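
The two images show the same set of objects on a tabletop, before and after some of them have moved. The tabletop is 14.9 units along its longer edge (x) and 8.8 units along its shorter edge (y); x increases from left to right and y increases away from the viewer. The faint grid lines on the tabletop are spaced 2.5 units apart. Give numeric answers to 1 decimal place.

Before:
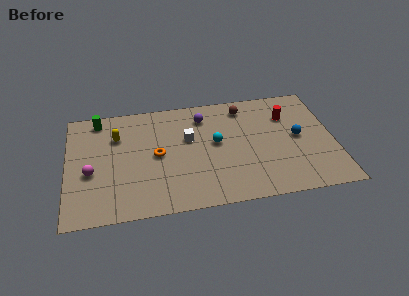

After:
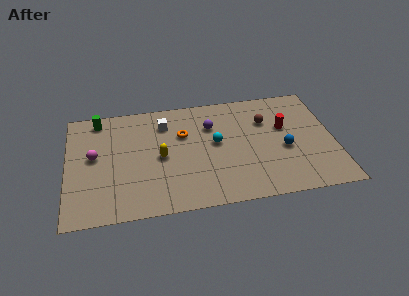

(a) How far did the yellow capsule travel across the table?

3.1

The yellow capsule was near (2.8, 6.2) before and (5.2, 4.2) after, so it travelled √(2.4² + 2.0²) ≈ 3.1 units.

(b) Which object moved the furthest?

the yellow capsule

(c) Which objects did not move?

the green cylinder and the cyan sphere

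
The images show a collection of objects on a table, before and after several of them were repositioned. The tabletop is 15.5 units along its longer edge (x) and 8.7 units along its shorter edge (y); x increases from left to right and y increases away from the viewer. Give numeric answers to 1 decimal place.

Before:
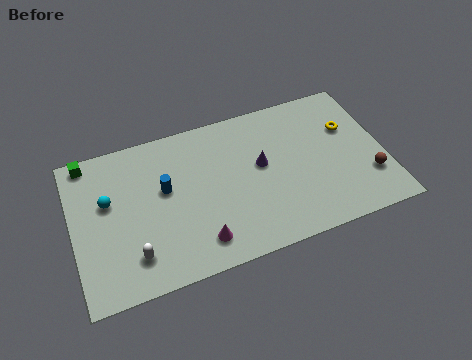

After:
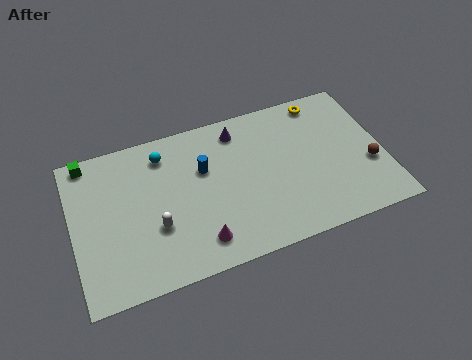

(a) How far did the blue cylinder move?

2.1

The blue cylinder was near (4.6, 5.1) before and (6.6, 5.6) after, so it travelled √(2.0² + 0.5²) ≈ 2.1 units.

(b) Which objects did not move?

the magenta cone and the green cube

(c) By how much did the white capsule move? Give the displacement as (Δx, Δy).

(1.2, 1.2)

From the two frames, the white capsule sits at roughly (2.8, 1.9) before and (4.0, 3.1) after.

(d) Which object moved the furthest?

the cyan sphere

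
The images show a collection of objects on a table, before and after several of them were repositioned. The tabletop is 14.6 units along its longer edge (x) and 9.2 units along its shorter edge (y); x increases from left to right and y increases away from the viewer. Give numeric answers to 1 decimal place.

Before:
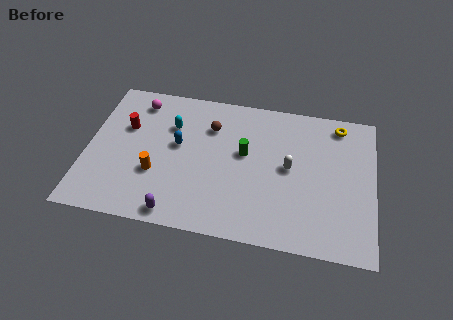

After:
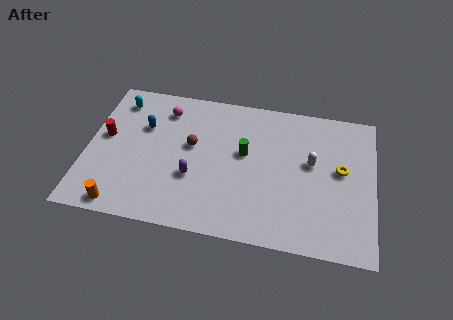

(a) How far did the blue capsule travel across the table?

2.0

The blue capsule moved from about (4.6, 5.2) to (2.8, 6.1), a distance of √(1.8² + 0.9²) ≈ 2.0.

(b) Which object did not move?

the green cylinder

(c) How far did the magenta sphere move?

1.4

The magenta sphere was near (2.4, 7.7) before and (3.8, 7.4) after, so it travelled √(1.4² + 0.3²) ≈ 1.4 units.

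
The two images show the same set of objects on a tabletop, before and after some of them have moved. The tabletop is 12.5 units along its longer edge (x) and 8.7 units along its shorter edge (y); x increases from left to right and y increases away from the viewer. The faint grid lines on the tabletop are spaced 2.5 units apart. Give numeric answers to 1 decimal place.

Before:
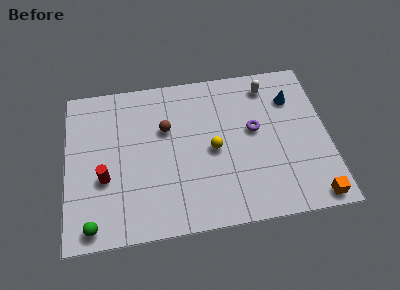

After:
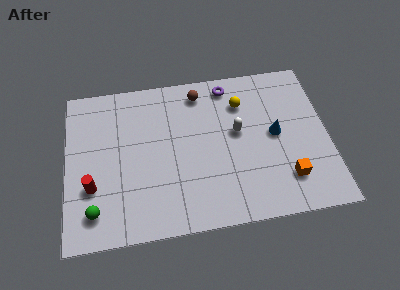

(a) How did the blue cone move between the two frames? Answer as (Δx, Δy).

(-0.9, -1.9)

From the two frames, the blue cone sits at roughly (10.9, 6.4) before and (10.0, 4.5) after.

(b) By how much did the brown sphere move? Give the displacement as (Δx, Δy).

(1.7, 1.8)

The brown sphere was at about (4.8, 5.6) and moved to about (6.5, 7.4).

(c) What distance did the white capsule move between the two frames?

2.9

From (9.8, 7.3) to (8.2, 4.9), the white capsule covered √(1.6² + 2.4²) ≈ 2.9 units.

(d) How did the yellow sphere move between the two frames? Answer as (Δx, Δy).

(1.5, 2.4)

From the two frames, the yellow sphere sits at roughly (7.0, 4.1) before and (8.5, 6.5) after.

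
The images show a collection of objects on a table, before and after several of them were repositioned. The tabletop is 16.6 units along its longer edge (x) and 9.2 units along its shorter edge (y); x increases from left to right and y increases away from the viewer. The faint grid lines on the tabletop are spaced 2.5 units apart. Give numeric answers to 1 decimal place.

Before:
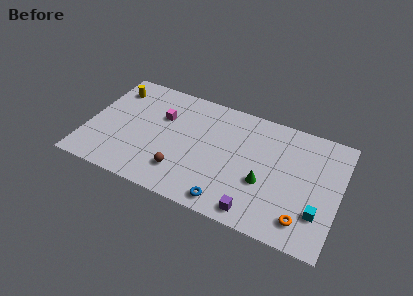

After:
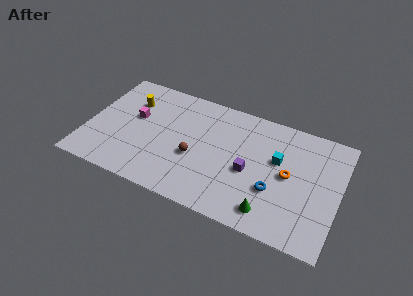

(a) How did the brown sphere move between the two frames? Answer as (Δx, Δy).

(0.7, 1.5)

The brown sphere started near (6.5, 2.2) and ended near (7.2, 3.7).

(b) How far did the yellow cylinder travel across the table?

1.5

From (1.3, 7.3) to (2.6, 6.6), the yellow cylinder covered √(1.3² + 0.7²) ≈ 1.5 units.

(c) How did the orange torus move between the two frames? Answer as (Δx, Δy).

(-1.2, 3.0)

The orange torus started near (14.5, 1.7) and ended near (13.3, 4.7).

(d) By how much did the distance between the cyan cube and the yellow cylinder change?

-4.9

Before: roughly 14.9 units apart; after: 10.0. That's 4.9 units closer together.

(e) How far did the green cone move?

2.1

From (11.8, 3.5) to (12.4, 1.5), the green cone covered √(0.6² + 2.0²) ≈ 2.1 units.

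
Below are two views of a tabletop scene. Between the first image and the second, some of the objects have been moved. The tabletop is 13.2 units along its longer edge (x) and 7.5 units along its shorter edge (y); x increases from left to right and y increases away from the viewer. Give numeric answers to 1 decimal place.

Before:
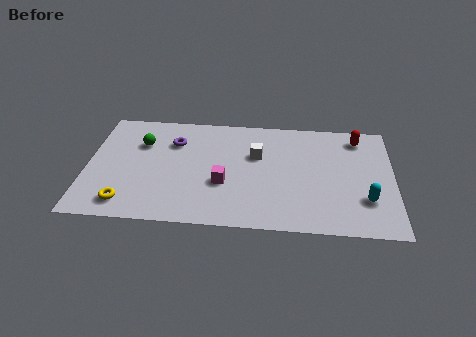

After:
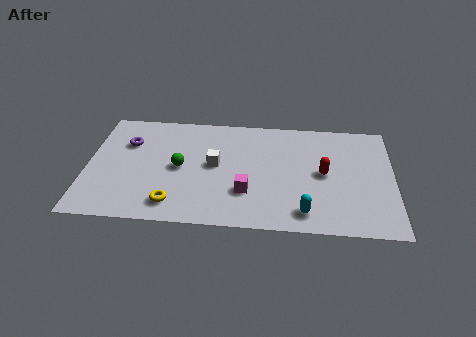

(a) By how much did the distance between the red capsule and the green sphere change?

-3.3

The distance was about 9.5 in the first image and 6.2 in the second, so they moved 3.3 units closer together.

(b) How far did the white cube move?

2.0

From (7.3, 4.8) to (5.5, 4.0), the white cube covered √(1.8² + 0.8²) ≈ 2.0 units.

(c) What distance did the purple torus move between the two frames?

2.0

The purple torus was near (3.7, 5.4) before and (1.7, 5.2) after, so it travelled √(2.0² + 0.2²) ≈ 2.0 units.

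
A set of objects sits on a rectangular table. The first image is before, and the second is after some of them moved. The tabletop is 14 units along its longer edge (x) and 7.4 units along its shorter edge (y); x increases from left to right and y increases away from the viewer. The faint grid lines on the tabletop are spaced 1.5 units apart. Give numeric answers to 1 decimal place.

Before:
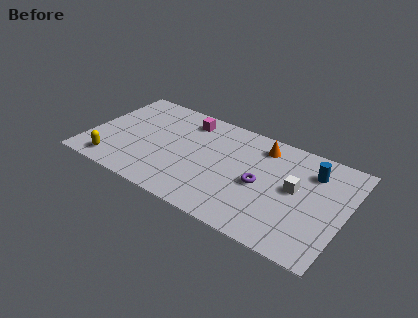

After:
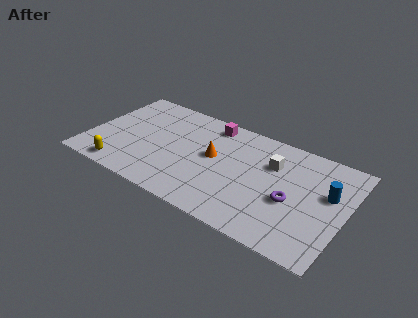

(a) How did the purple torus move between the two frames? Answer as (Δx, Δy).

(1.7, -0.3)

The purple torus was at about (9.5, 3.4) and moved to about (11.2, 3.1).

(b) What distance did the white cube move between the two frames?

1.8

The white cube moved from about (11.3, 4.0) to (9.9, 5.1), a distance of √(1.4² + 1.1²) ≈ 1.8.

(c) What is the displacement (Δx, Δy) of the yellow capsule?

(0.5, -0.2)

The yellow capsule was at about (1.7, 1.1) and moved to about (2.2, 0.9).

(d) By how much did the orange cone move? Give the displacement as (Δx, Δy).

(-2.4, -2.0)

From the two frames, the orange cone sits at roughly (9.2, 6.1) before and (6.8, 4.1) after.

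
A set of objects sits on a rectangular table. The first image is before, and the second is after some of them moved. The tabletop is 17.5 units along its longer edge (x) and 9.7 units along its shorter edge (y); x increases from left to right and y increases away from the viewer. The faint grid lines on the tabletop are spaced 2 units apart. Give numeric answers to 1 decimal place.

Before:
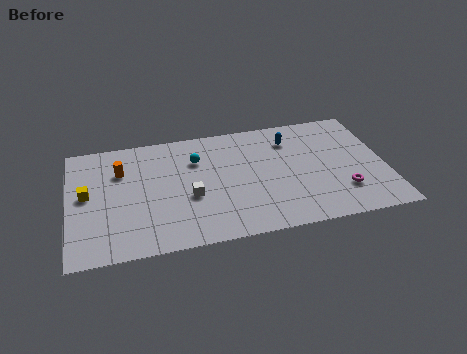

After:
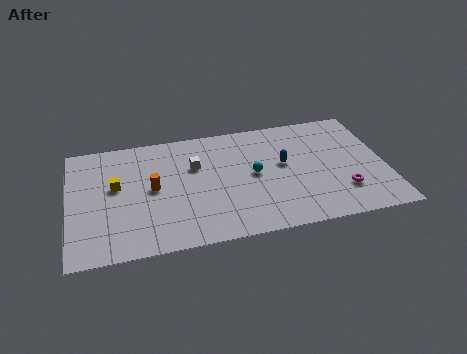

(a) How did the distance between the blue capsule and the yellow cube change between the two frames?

-2.3

Before: roughly 11.6 units apart; after: 9.3. That's 2.3 units closer together.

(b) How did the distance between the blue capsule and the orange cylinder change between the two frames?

-2.2

They were about 9.5 units apart before and 7.3 after — 2.2 units closer together.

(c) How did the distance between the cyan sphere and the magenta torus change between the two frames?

-3.6

They were about 9.0 units apart before and 5.4 after — 3.6 units closer together.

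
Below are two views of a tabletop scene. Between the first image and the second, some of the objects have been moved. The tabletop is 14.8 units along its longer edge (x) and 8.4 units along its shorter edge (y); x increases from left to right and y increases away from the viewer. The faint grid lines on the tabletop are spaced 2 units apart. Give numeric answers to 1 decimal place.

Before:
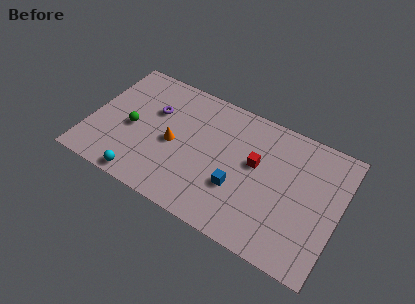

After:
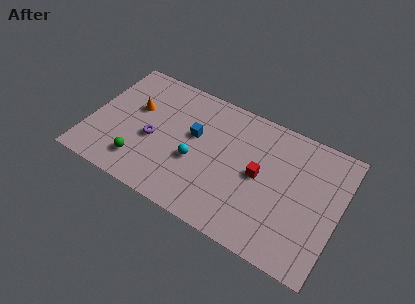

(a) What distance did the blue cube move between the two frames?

3.6

From (9.0, 2.9) to (6.1, 5.0), the blue cube covered √(2.9² + 2.1²) ≈ 3.6 units.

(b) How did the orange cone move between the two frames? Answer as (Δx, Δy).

(-2.5, 1.3)

The orange cone was at about (5.0, 3.9) and moved to about (2.5, 5.2).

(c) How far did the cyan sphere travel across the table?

3.8

The cyan sphere was near (3.6, 0.8) before and (6.4, 3.4) after, so it travelled √(2.8² + 2.6²) ≈ 3.8 units.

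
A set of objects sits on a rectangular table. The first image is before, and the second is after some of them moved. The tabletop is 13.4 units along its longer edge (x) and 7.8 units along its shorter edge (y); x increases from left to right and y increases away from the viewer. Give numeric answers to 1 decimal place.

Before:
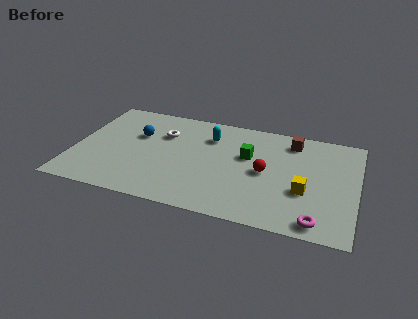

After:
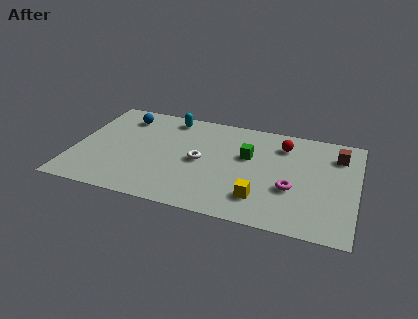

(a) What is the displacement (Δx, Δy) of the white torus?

(1.9, -1.6)

The white torus started near (4.1, 5.4) and ended near (6.0, 3.8).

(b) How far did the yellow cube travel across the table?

2.3

From (11.0, 2.9) to (9.0, 1.8), the yellow cube covered √(2.0² + 1.1²) ≈ 2.3 units.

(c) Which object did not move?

the green cube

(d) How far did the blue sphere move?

1.5

The blue sphere was near (2.9, 5.0) before and (2.1, 6.3) after, so it travelled √(0.8² + 1.3²) ≈ 1.5 units.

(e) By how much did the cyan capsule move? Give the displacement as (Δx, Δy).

(-2.0, 1.0)

The cyan capsule started near (6.3, 5.8) and ended near (4.3, 6.8).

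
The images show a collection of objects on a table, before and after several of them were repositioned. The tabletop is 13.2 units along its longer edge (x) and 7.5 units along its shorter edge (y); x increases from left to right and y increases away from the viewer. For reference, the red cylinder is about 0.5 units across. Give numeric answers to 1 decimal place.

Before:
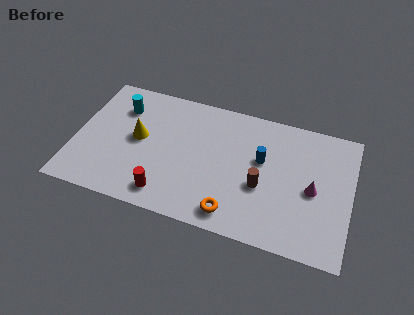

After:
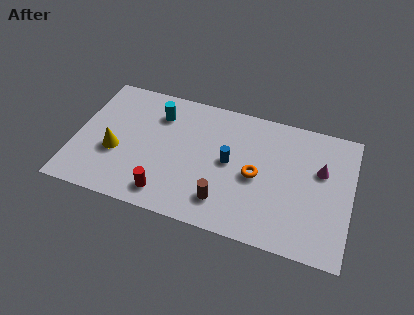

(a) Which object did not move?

the red cylinder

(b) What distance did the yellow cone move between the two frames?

1.5

The yellow cone moved from about (3.0, 4.0) to (2.0, 2.9), a distance of √(1.0² + 1.1²) ≈ 1.5.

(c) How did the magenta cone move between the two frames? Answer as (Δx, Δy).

(0.3, 1.2)

The magenta cone was at about (11.4, 3.5) and moved to about (11.7, 4.7).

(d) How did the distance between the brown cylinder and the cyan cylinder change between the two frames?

-2.1

They were about 7.5 units apart before and 5.4 after — 2.1 units closer together.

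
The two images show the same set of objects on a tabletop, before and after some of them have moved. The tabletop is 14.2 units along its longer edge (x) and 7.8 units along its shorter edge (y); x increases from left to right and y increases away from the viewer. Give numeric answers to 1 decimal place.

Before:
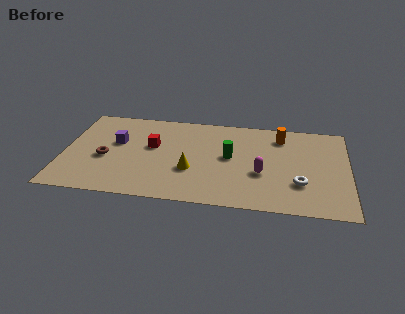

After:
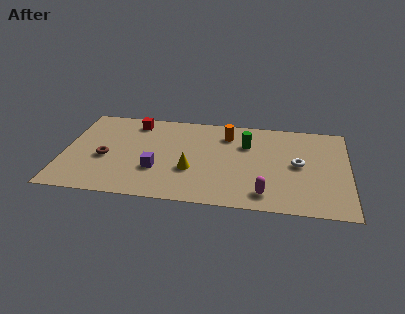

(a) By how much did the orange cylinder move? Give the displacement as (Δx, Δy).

(-2.7, -0.2)

From the two frames, the orange cylinder sits at roughly (10.8, 6.3) before and (8.1, 6.1) after.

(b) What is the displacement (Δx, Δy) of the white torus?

(-0.1, 1.6)

From the two frames, the white torus sits at roughly (11.8, 2.4) before and (11.7, 4.0) after.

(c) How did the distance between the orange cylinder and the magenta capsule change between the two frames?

+1.8

The distance was about 3.4 in the first image and 5.2 in the second, so they moved 1.8 units further apart.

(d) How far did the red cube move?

2.2

From (4.4, 4.6) to (3.4, 6.6), the red cube covered √(1.0² + 2.0²) ≈ 2.2 units.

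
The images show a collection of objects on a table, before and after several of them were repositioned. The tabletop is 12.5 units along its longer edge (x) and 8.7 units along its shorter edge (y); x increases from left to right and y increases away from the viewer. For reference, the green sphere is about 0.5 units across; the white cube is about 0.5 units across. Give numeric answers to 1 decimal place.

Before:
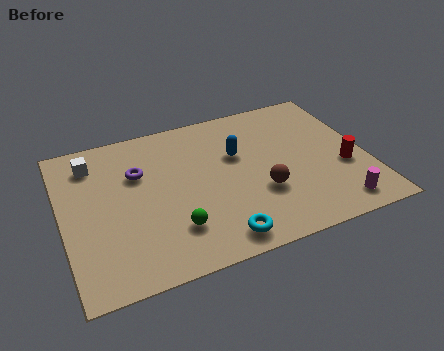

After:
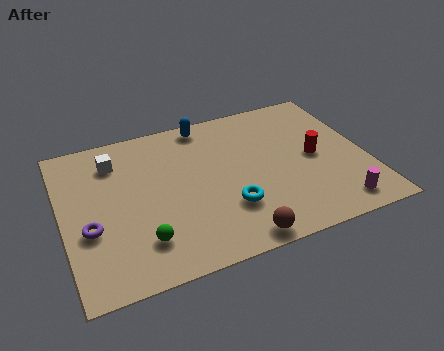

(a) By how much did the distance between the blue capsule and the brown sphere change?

+4.4

The distance was about 2.6 in the first image and 7.0 in the second, so they moved 4.4 units further apart.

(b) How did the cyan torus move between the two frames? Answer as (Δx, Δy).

(0.6, 1.5)

The cyan torus started near (6.0, 1.1) and ended near (6.6, 2.6).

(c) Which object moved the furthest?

the purple torus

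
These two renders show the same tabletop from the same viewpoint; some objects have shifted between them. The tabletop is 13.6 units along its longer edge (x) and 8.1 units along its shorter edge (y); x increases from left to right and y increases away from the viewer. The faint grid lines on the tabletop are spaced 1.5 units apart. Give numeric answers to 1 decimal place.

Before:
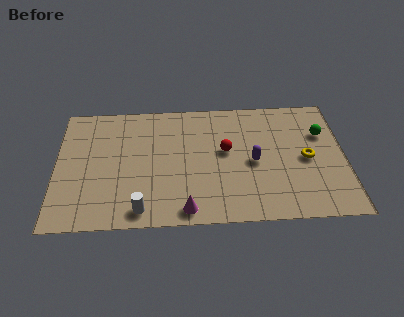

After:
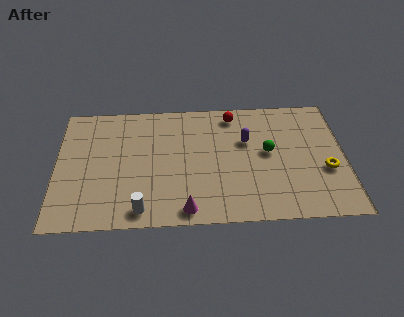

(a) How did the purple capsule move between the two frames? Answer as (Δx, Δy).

(-0.3, 1.4)

The purple capsule was at about (9.3, 3.8) and moved to about (9.0, 5.2).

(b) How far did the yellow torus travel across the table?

1.2

The yellow torus moved from about (11.8, 3.9) to (12.7, 3.1), a distance of √(0.9² + 0.8²) ≈ 1.2.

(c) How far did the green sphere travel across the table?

2.8

The green sphere moved from about (12.6, 5.5) to (10.0, 4.4), a distance of √(2.6² + 1.1²) ≈ 2.8.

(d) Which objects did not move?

the magenta cone and the white cylinder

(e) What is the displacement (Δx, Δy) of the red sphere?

(0.4, 2.4)

From the two frames, the red sphere sits at roughly (8.0, 4.6) before and (8.4, 7.0) after.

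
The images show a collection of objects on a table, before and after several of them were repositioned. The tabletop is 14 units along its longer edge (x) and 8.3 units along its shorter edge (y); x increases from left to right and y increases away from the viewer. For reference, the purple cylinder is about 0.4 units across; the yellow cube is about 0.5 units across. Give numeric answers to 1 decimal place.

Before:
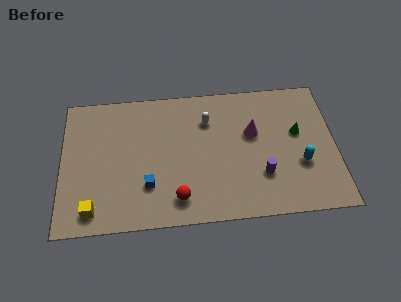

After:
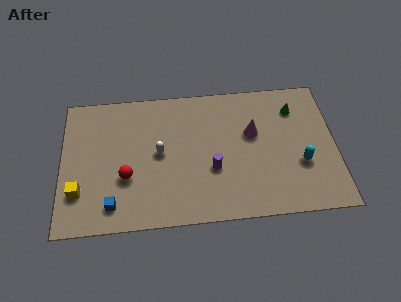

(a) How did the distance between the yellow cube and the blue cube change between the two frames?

-1.1

They were about 3.0 units apart before and 1.9 after — 1.1 units closer together.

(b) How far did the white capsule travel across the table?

3.1

The white capsule was near (7.5, 6.1) before and (5.0, 4.3) after, so it travelled √(2.5² + 1.8²) ≈ 3.1 units.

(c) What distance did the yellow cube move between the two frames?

1.3

The yellow cube moved from about (1.6, 1.2) to (0.9, 2.3), a distance of √(0.7² + 1.1²) ≈ 1.3.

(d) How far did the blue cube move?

2.1

The blue cube moved from about (4.4, 2.4) to (2.6, 1.4), a distance of √(1.8² + 1.0²) ≈ 2.1.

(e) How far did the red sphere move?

3.0

From (5.9, 1.5) to (3.3, 3.0), the red sphere covered √(2.6² + 1.5²) ≈ 3.0 units.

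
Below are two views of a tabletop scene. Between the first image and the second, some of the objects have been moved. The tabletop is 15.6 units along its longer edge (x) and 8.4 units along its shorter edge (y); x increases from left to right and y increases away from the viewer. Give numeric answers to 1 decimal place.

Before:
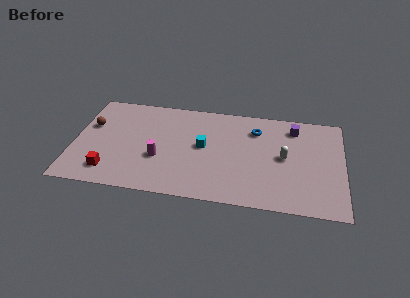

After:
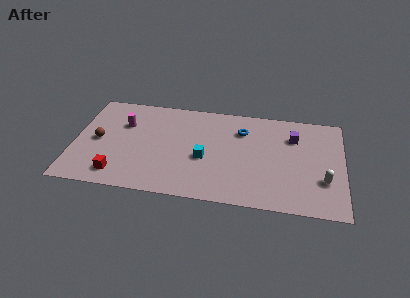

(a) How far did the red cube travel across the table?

0.5

The red cube moved from about (2.2, 1.6) to (2.7, 1.4), a distance of √(0.5² + 0.2²) ≈ 0.5.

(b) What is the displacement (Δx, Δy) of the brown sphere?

(0.5, -1.2)

From the two frames, the brown sphere sits at roughly (0.9, 5.3) before and (1.4, 4.1) after.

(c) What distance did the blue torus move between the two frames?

0.8

From (10.5, 6.4) to (9.7, 6.2), the blue torus covered √(0.8² + 0.2²) ≈ 0.8 units.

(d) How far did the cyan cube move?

1.0

The cyan cube was near (7.5, 4.5) before and (7.6, 3.5) after, so it travelled √(0.1² + 1.0²) ≈ 1.0 units.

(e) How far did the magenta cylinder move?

3.4

From (5.0, 3.1) to (2.8, 5.7), the magenta cylinder covered √(2.2² + 2.6²) ≈ 3.4 units.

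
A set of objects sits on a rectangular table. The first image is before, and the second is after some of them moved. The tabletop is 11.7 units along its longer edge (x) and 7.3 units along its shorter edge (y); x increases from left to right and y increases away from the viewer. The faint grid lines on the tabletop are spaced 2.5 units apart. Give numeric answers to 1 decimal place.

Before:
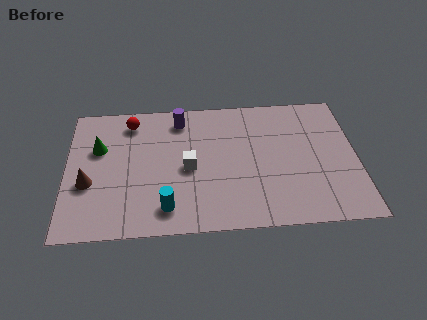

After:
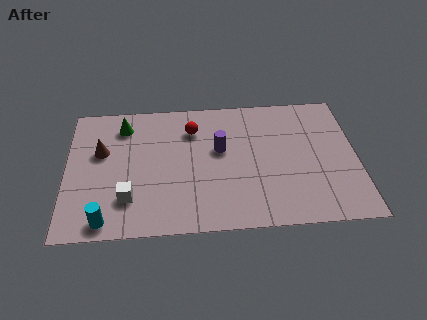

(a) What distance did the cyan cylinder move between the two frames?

2.5

From (4.0, 1.3) to (1.6, 0.8), the cyan cylinder covered √(2.4² + 0.5²) ≈ 2.5 units.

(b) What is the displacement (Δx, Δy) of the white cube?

(-2.4, -1.5)

From the two frames, the white cube sits at roughly (4.9, 3.4) before and (2.5, 1.9) after.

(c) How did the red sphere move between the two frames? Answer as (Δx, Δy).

(2.5, -0.6)

The red sphere started near (2.6, 6.1) and ended near (5.1, 5.5).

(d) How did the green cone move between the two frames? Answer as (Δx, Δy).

(1.0, 1.2)

The green cone started near (1.3, 4.7) and ended near (2.3, 5.9).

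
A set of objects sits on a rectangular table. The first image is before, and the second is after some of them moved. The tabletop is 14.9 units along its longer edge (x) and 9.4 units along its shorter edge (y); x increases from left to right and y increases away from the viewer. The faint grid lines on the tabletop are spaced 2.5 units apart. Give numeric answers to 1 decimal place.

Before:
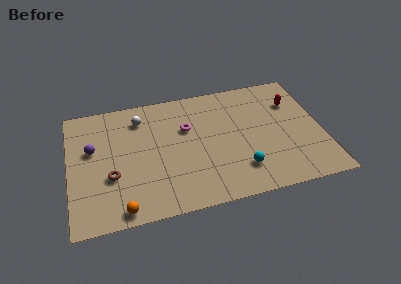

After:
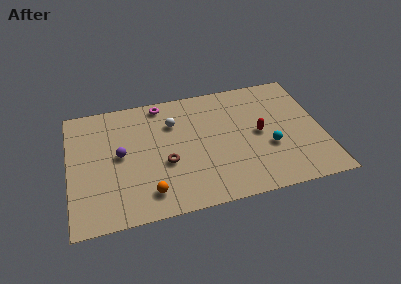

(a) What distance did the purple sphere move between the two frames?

1.8

From (1.4, 5.7) to (3.0, 4.9), the purple sphere covered √(1.6² + 0.8²) ≈ 1.8 units.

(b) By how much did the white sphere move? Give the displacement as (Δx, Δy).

(1.9, -0.8)

The white sphere was at about (4.3, 7.5) and moved to about (6.2, 6.7).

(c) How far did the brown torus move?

3.2

The brown torus was near (2.4, 3.4) before and (5.6, 3.7) after, so it travelled √(3.2² + 0.3²) ≈ 3.2 units.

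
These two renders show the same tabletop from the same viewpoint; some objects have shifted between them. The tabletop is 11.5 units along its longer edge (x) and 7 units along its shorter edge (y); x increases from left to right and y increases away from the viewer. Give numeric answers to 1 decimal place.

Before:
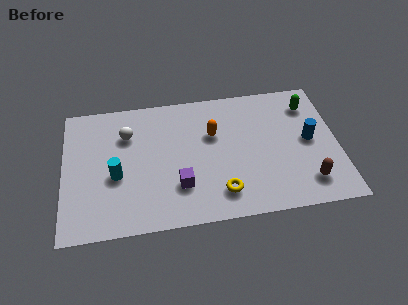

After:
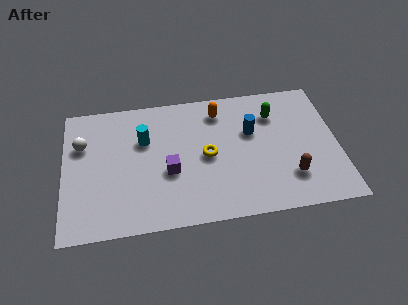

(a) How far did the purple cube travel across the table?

0.9

The purple cube moved from about (4.8, 2.0) to (4.4, 2.8), a distance of √(0.4² + 0.8²) ≈ 0.9.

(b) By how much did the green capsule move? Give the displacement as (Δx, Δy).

(-1.5, -0.3)

The green capsule started near (10.4, 5.5) and ended near (8.9, 5.2).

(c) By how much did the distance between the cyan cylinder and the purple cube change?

-0.7

The distance was about 2.8 in the first image and 2.1 in the second, so they moved 0.7 units closer together.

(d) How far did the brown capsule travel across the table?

0.8

The brown capsule was near (10.1, 1.4) before and (9.4, 1.8) after, so it travelled √(0.7² + 0.4²) ≈ 0.8 units.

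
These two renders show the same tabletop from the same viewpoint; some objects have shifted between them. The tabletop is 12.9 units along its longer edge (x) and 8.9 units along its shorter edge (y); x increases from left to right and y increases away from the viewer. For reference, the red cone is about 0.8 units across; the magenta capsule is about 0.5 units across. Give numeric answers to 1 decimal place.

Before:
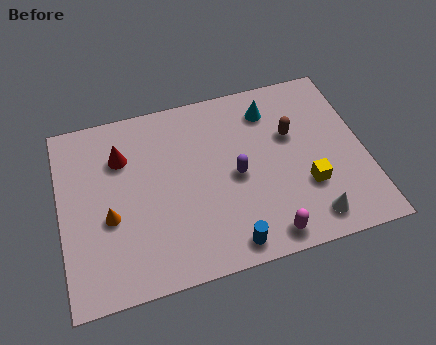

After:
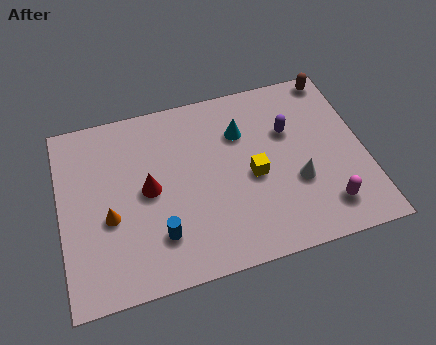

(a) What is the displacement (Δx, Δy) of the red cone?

(1.0, -1.9)

From the two frames, the red cone sits at roughly (2.7, 6.4) before and (3.7, 4.5) after.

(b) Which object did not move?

the orange cone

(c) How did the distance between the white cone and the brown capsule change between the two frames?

+1.0

Before: roughly 4.3 units apart; after: 5.3. That's 1.0 units further apart.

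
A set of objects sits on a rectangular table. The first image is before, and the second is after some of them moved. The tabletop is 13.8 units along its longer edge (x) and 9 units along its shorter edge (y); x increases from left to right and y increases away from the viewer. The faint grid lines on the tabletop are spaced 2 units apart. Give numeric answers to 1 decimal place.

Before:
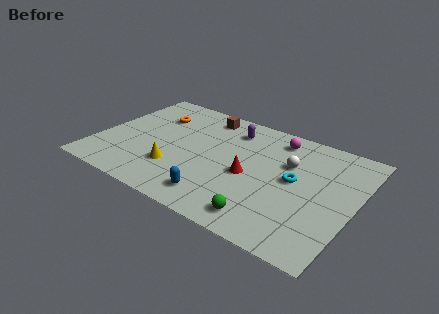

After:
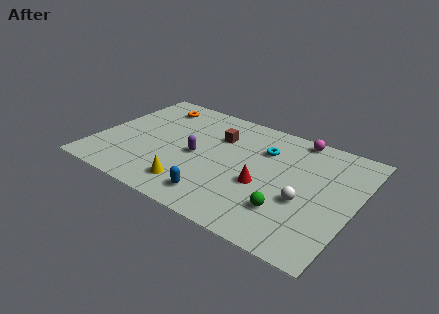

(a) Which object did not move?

the blue capsule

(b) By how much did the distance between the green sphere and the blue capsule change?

+1.1

They were about 2.6 units apart before and 3.7 after — 1.1 units further apart.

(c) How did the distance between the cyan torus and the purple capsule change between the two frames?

-0.5

Before: roughly 4.5 units apart; after: 4.0. That's 0.5 units closer together.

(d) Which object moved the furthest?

the purple capsule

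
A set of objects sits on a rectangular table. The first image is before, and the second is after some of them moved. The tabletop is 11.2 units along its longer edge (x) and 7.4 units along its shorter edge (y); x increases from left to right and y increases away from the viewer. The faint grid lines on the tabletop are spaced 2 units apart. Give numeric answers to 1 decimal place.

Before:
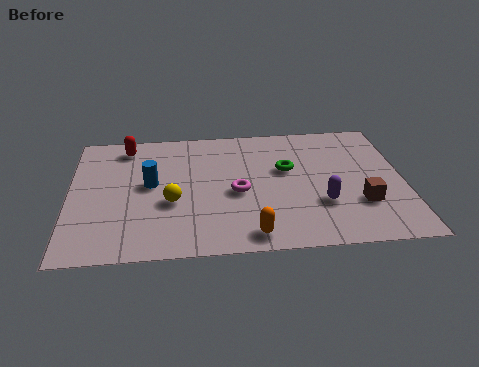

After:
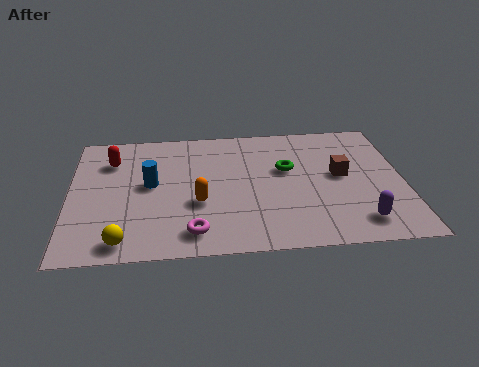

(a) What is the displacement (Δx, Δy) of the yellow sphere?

(-1.6, -2.0)

The yellow sphere was at about (3.4, 2.9) and moved to about (1.8, 0.9).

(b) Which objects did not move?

the green torus and the blue cylinder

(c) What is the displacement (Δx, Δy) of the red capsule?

(-0.5, -0.8)

The red capsule started near (1.9, 6.3) and ended near (1.4, 5.5).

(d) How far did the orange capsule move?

2.5

From (6.0, 0.9) to (4.3, 2.8), the orange capsule covered √(1.7² + 1.9²) ≈ 2.5 units.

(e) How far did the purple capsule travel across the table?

1.6

The purple capsule was near (8.4, 2.4) before and (9.6, 1.3) after, so it travelled √(1.2² + 1.1²) ≈ 1.6 units.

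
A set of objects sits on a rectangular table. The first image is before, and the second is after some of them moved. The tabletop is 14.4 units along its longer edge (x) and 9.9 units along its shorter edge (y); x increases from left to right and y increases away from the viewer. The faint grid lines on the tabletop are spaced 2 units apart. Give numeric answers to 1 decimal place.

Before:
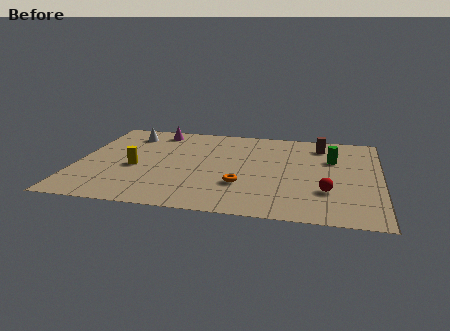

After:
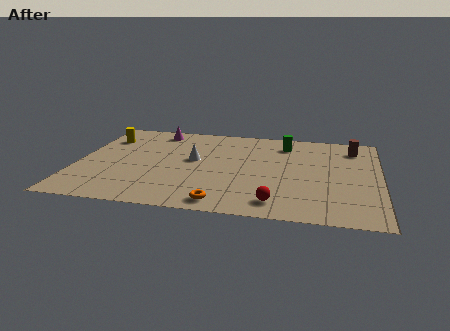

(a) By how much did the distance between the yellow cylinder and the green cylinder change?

-0.9

The distance was about 9.6 in the first image and 8.7 in the second, so they moved 0.9 units closer together.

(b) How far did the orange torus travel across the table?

2.2

The orange torus moved from about (7.9, 3.1) to (7.1, 1.1), a distance of √(0.8² + 2.0²) ≈ 2.2.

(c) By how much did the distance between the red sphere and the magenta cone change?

-0.7

They were about 10.1 units apart before and 9.4 after — 0.7 units closer together.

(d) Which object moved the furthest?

the white cone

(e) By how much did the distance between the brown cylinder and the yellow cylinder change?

+2.5

They were about 9.5 units apart before and 12.0 after — 2.5 units further apart.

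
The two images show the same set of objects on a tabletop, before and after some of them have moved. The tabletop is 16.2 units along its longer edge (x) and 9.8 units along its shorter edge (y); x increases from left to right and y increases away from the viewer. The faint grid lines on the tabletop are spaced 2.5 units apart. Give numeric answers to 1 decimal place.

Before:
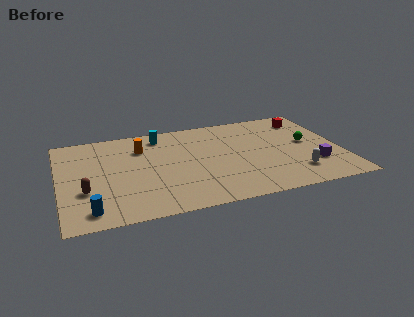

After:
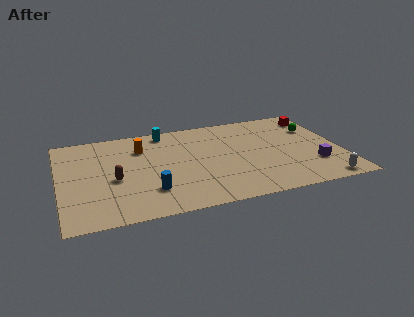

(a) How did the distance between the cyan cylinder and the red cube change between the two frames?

+0.3

The distance was about 8.6 in the first image and 8.9 in the second, so they moved 0.3 units further apart.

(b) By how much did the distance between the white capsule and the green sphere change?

+2.6

The distance was about 3.3 in the first image and 5.9 in the second, so they moved 2.6 units further apart.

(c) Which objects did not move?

the orange cylinder and the purple cube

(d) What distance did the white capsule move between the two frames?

1.9

The white capsule moved from about (13.4, 2.2) to (14.8, 0.9), a distance of √(1.4² + 1.3²) ≈ 1.9.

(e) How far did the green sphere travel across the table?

1.6

The green sphere moved from about (14.4, 5.3) to (15.0, 6.8), a distance of √(0.6² + 1.5²) ≈ 1.6.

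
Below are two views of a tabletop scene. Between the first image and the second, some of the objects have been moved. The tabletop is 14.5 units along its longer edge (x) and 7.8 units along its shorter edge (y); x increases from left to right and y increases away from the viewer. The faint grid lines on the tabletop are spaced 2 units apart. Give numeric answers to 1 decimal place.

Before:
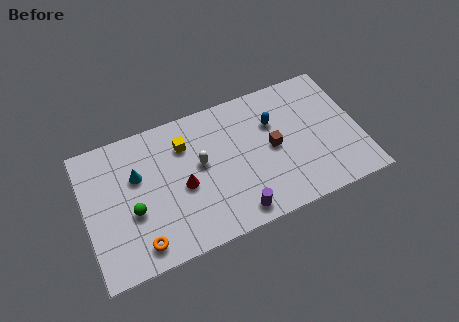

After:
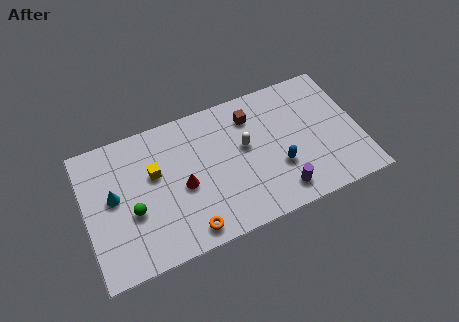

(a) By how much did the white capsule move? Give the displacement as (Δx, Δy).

(2.4, 0.1)

The white capsule was at about (6.1, 4.4) and moved to about (8.5, 4.5).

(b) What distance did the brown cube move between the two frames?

2.4

The brown cube moved from about (9.9, 3.9) to (9.0, 6.1), a distance of √(0.9² + 2.2²) ≈ 2.4.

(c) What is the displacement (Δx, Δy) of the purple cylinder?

(2.4, 0.3)

From the two frames, the purple cylinder sits at roughly (7.6, 1.0) before and (10.0, 1.3) after.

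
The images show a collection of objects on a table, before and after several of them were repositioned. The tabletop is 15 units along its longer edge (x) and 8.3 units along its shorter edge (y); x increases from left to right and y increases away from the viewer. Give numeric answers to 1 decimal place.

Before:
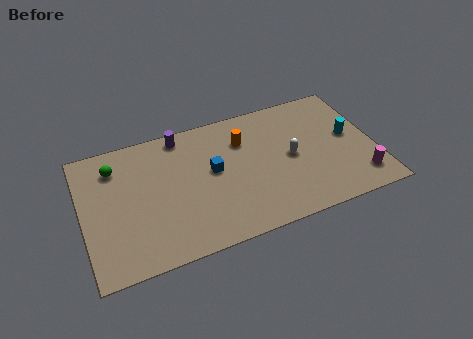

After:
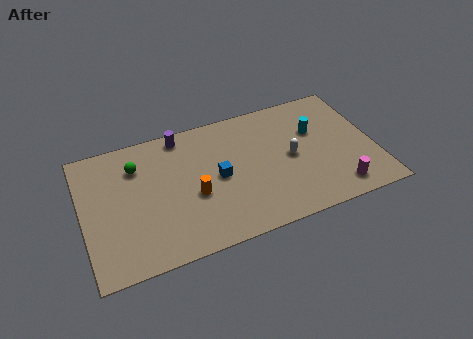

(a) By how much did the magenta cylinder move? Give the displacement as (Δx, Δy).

(-1.2, -0.3)

From the two frames, the magenta cylinder sits at roughly (14.0, 1.6) before and (12.8, 1.3) after.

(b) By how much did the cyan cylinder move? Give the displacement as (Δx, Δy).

(-1.7, 0.9)

The cyan cylinder was at about (13.8, 4.5) and moved to about (12.1, 5.4).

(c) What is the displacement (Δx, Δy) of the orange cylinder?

(-2.8, -2.6)

From the two frames, the orange cylinder sits at roughly (8.4, 6.0) before and (5.6, 3.4) after.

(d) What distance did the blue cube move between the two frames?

0.5

The blue cube was near (6.7, 4.6) before and (6.9, 4.1) after, so it travelled √(0.2² + 0.5²) ≈ 0.5 units.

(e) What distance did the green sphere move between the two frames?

1.1

The green sphere was near (1.8, 6.5) before and (2.9, 6.2) after, so it travelled √(1.1² + 0.3²) ≈ 1.1 units.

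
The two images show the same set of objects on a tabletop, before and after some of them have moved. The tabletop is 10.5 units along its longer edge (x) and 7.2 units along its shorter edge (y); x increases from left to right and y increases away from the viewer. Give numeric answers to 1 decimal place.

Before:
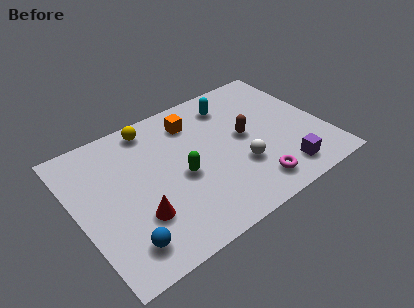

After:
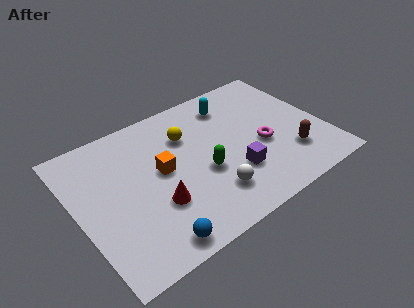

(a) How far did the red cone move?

0.8

The red cone was near (2.3, 2.2) before and (3.1, 2.4) after, so it travelled √(0.8² + 0.2²) ≈ 0.8 units.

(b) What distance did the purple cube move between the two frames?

2.1

The purple cube moved from about (8.3, 1.2) to (6.4, 2.2), a distance of √(1.9² + 1.0²) ≈ 2.1.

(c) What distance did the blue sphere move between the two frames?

1.2

The blue sphere was near (1.5, 1.3) before and (2.6, 0.8) after, so it travelled √(1.1² + 0.5²) ≈ 1.2 units.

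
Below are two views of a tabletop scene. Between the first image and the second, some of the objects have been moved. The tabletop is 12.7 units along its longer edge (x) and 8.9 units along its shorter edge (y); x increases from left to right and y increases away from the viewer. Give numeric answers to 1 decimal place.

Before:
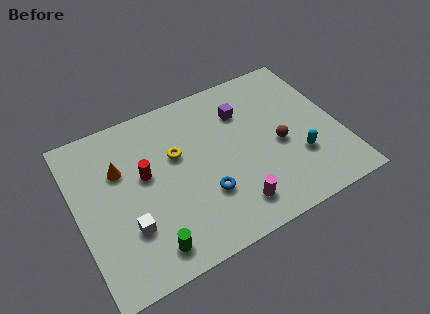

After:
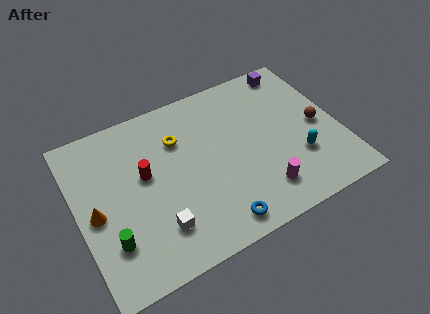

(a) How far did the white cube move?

1.4

The white cube moved from about (2.2, 2.7) to (3.5, 2.1), a distance of √(1.3² + 0.6²) ≈ 1.4.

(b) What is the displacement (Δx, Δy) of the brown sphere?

(2.0, 0.3)

The brown sphere started near (9.7, 3.9) and ended near (11.7, 4.2).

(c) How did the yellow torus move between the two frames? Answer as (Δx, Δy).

(0.2, 0.8)

The yellow torus started near (4.9, 5.5) and ended near (5.1, 6.3).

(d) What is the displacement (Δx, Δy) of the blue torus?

(0.3, -1.7)

From the two frames, the blue torus sits at roughly (5.9, 2.8) before and (6.2, 1.1) after.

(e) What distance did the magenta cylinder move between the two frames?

1.4

The magenta cylinder moved from about (7.1, 1.6) to (8.5, 1.8), a distance of √(1.4² + 0.2²) ≈ 1.4.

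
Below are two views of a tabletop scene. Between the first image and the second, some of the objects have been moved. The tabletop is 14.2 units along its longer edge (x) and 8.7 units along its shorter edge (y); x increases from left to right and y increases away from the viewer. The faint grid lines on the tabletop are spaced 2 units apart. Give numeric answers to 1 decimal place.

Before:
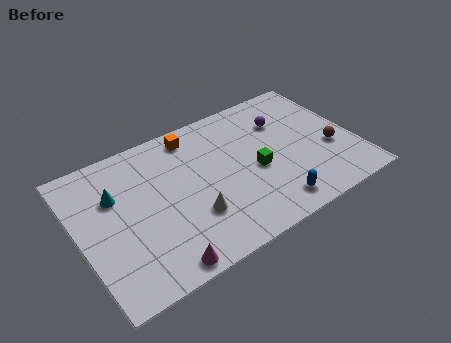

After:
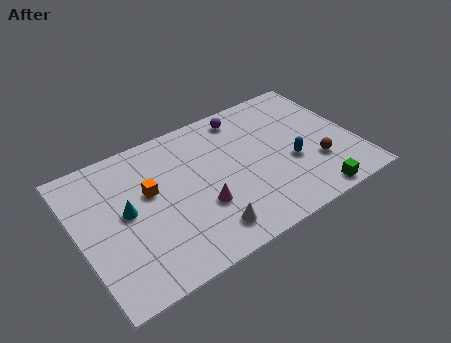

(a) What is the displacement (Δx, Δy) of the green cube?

(2.4, -3.0)

The green cube started near (9.0, 3.8) and ended near (11.4, 0.8).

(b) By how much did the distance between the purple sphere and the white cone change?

+0.3

The distance was about 6.4 in the first image and 6.7 in the second, so they moved 0.3 units further apart.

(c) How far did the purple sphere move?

2.3

From (10.9, 6.2) to (9.0, 7.5), the purple sphere covered √(1.9² + 1.3²) ≈ 2.3 units.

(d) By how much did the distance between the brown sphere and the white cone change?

-1.3

The distance was about 7.4 in the first image and 6.1 in the second, so they moved 1.3 units closer together.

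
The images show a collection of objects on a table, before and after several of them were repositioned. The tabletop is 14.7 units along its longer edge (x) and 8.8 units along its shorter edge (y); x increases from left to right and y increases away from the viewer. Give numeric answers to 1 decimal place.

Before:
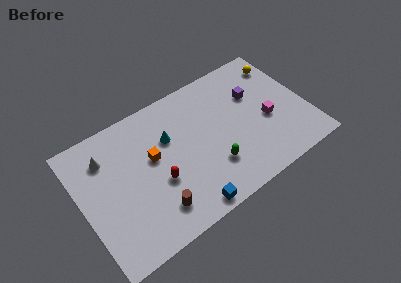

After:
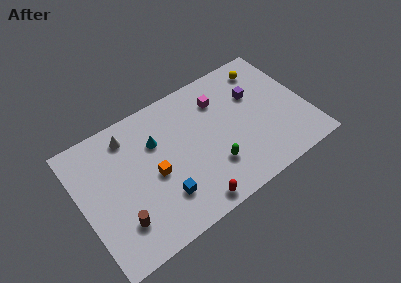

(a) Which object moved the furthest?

the magenta cube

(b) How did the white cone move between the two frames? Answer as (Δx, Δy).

(1.6, 0.6)

The white cone was at about (1.9, 6.7) and moved to about (3.5, 7.3).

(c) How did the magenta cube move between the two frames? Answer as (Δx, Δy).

(-2.7, 2.9)

The magenta cube started near (12.1, 3.7) and ended near (9.4, 6.6).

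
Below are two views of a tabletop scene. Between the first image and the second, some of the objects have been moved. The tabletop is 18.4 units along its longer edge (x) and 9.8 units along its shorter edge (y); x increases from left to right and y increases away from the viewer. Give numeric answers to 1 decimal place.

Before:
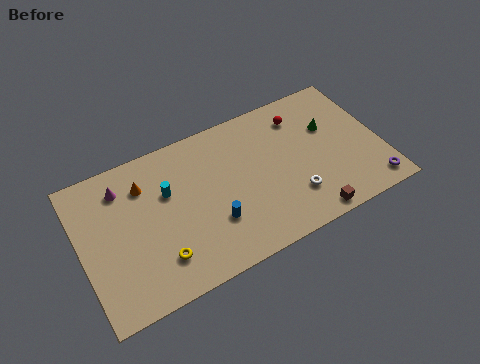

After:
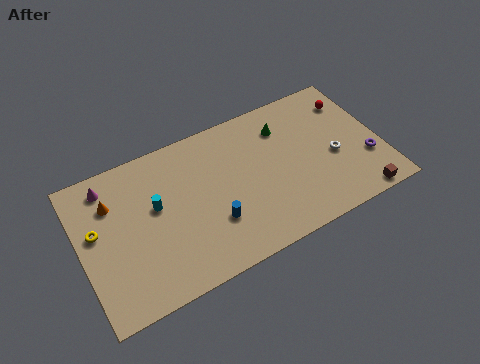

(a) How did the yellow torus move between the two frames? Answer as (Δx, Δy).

(-3.4, 3.4)

The yellow torus was at about (4.4, 2.3) and moved to about (1.0, 5.7).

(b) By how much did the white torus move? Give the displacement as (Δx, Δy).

(2.8, 1.6)

The white torus started near (12.7, 2.6) and ended near (15.5, 4.2).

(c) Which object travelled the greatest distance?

the yellow torus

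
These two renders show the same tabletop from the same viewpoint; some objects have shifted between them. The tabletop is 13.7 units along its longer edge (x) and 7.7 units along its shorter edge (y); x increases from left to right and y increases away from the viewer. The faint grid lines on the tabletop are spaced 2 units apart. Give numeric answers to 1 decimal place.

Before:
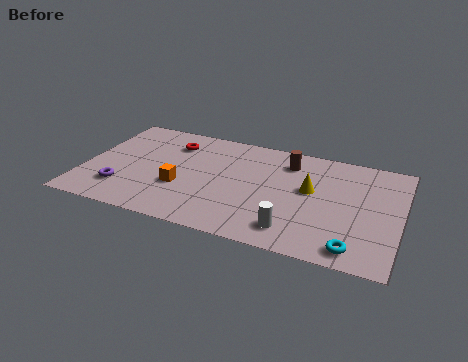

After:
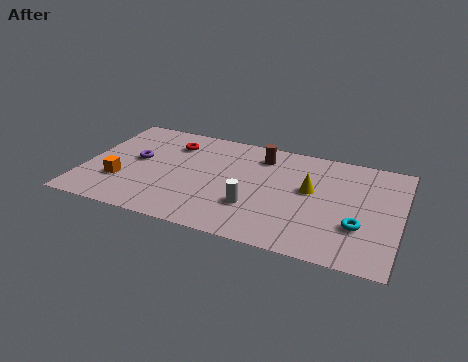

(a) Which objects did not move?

the yellow cone and the red torus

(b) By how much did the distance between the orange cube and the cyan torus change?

+2.5

Before: roughly 7.8 units apart; after: 10.3. That's 2.5 units further apart.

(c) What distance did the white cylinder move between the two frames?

2.1

The white cylinder was near (9.3, 1.4) before and (7.5, 2.4) after, so it travelled √(1.8² + 1.0²) ≈ 2.1 units.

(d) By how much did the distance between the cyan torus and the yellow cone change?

-1.1

Before: roughly 4.0 units apart; after: 2.9. That's 1.1 units closer together.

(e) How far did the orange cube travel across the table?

2.6

The orange cube moved from about (4.3, 2.8) to (1.7, 2.4), a distance of √(2.6² + 0.4²) ≈ 2.6.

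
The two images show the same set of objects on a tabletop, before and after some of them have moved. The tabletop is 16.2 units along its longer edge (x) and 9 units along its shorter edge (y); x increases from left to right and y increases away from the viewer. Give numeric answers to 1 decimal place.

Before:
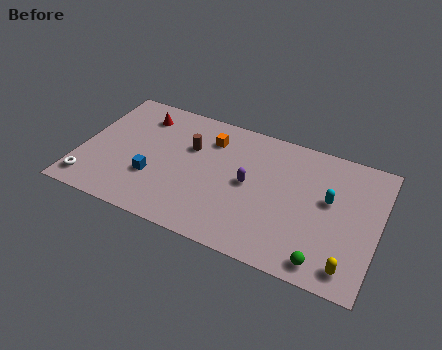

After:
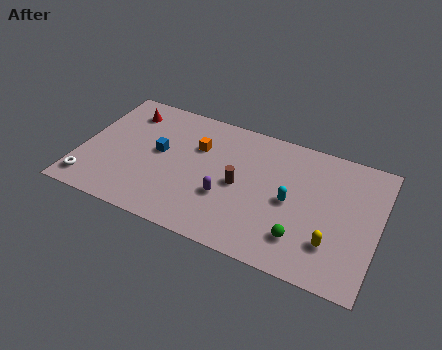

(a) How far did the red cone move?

0.8

The red cone moved from about (2.9, 7.2) to (2.1, 7.2), a distance of √(0.8² + 0.0²) ≈ 0.8.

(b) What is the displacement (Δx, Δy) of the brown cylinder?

(2.9, -1.6)

The brown cylinder was at about (5.8, 5.9) and moved to about (8.7, 4.3).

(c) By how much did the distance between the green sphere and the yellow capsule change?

+0.3

They were about 1.3 units apart before and 1.6 after — 0.3 units further apart.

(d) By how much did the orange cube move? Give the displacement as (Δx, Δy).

(-0.6, -0.8)

From the two frames, the orange cube sits at roughly (6.8, 6.9) before and (6.2, 6.1) after.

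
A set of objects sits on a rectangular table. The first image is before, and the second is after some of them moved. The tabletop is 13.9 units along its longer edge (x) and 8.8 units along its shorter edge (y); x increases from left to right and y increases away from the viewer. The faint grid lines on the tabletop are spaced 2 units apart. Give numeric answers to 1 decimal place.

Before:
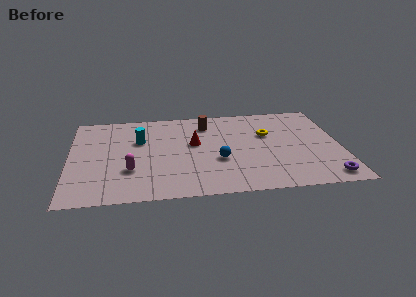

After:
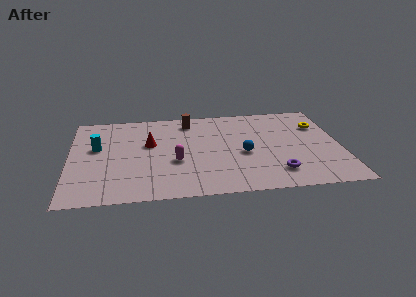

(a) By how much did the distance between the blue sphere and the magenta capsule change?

-1.0

They were about 4.5 units apart before and 3.5 after — 1.0 units closer together.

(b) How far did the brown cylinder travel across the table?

1.0

From (7.1, 7.0) to (6.2, 7.4), the brown cylinder covered √(0.9² + 0.4²) ≈ 1.0 units.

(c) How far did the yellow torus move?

2.8

The yellow torus moved from about (10.2, 5.6) to (12.9, 6.2), a distance of √(2.7² + 0.6²) ≈ 2.8.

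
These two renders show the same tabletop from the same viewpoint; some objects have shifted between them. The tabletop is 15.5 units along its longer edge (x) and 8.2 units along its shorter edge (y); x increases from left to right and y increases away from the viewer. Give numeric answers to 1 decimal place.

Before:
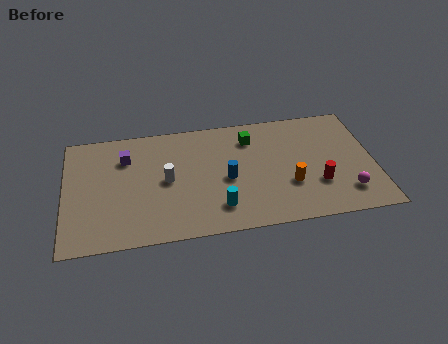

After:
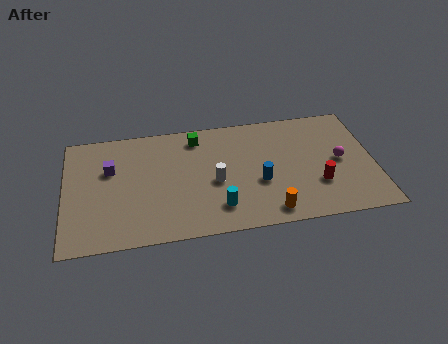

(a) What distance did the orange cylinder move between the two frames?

2.0

From (11.2, 2.8) to (10.1, 1.1), the orange cylinder covered √(1.1² + 1.7²) ≈ 2.0 units.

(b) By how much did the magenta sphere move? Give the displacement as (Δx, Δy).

(-0.2, 2.3)

From the two frames, the magenta sphere sits at roughly (14.0, 1.8) before and (13.8, 4.1) after.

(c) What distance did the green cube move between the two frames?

2.7

From (9.4, 6.4) to (6.7, 6.9), the green cube covered √(2.7² + 0.5²) ≈ 2.7 units.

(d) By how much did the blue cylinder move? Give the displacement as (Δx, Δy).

(1.6, -0.5)

From the two frames, the blue cylinder sits at roughly (8.1, 3.7) before and (9.7, 3.2) after.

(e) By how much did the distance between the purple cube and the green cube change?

-1.6

They were about 6.3 units apart before and 4.7 after — 1.6 units closer together.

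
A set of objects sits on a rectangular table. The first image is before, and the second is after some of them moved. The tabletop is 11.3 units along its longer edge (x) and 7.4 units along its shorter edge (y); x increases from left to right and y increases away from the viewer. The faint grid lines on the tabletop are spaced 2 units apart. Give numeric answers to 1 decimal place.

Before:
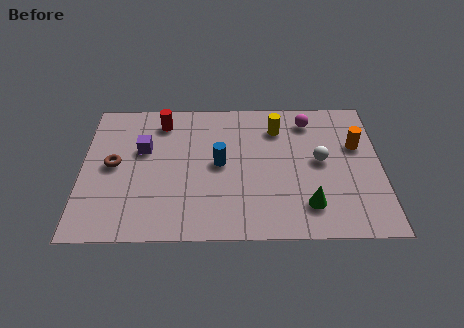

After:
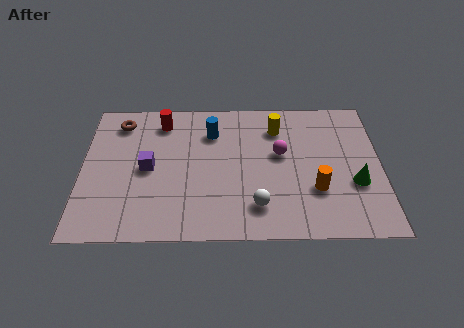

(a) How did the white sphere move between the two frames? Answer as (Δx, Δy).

(-2.4, -2.3)

The white sphere was at about (9.0, 3.9) and moved to about (6.6, 1.6).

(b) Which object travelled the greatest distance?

the white sphere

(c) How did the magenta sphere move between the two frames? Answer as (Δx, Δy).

(-1.1, -1.8)

The magenta sphere started near (8.6, 6.1) and ended near (7.5, 4.3).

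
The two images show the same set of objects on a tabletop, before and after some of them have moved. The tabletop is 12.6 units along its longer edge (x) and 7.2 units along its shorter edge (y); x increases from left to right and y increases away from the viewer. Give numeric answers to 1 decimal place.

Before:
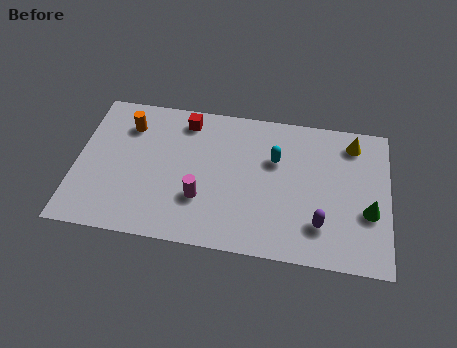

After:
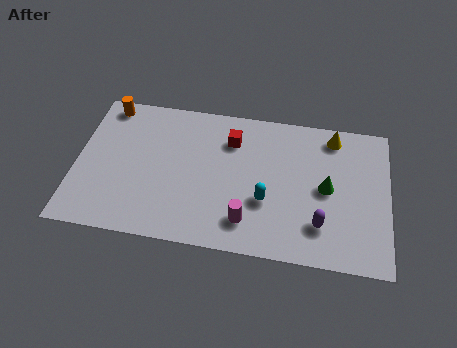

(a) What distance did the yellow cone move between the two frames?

0.8

The yellow cone was near (11.1, 6.0) before and (10.3, 6.2) after, so it travelled √(0.8² + 0.2²) ≈ 0.8 units.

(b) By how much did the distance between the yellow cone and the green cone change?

-0.8

The distance was about 3.4 in the first image and 2.6 in the second, so they moved 0.8 units closer together.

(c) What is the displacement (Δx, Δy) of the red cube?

(1.9, -0.7)

The red cube started near (4.3, 6.1) and ended near (6.2, 5.4).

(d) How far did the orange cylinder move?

1.3

From (2.0, 5.5) to (1.1, 6.4), the orange cylinder covered √(0.9² + 0.9²) ≈ 1.3 units.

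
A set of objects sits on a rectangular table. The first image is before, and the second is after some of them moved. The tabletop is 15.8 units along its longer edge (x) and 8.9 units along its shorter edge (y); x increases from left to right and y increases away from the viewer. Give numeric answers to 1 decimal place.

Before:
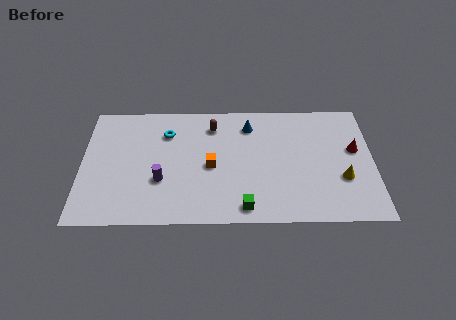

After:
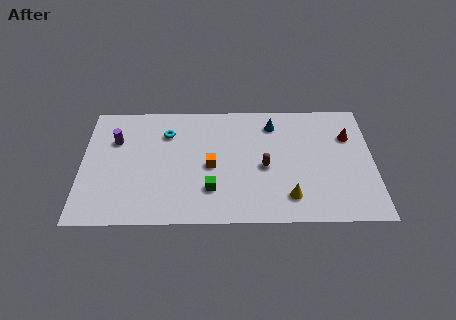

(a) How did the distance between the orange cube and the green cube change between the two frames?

-1.8

Before: roughly 3.5 units apart; after: 1.7. That's 1.8 units closer together.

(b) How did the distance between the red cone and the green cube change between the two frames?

+1.1

They were about 7.3 units apart before and 8.4 after — 1.1 units further apart.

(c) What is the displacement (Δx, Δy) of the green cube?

(-1.8, 1.3)

The green cube was at about (8.8, 1.1) and moved to about (7.0, 2.4).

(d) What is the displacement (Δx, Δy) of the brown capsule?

(2.8, -3.1)

The brown capsule was at about (7.1, 7.1) and moved to about (9.9, 4.0).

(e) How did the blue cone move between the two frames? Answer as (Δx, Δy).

(1.3, 0.1)

From the two frames, the blue cone sits at roughly (9.1, 7.1) before and (10.4, 7.2) after.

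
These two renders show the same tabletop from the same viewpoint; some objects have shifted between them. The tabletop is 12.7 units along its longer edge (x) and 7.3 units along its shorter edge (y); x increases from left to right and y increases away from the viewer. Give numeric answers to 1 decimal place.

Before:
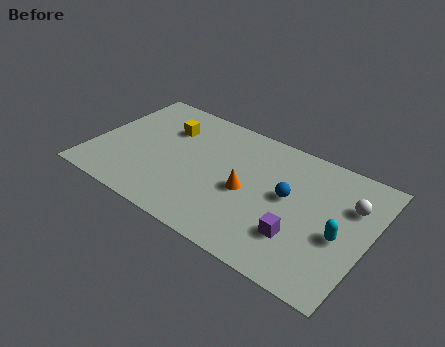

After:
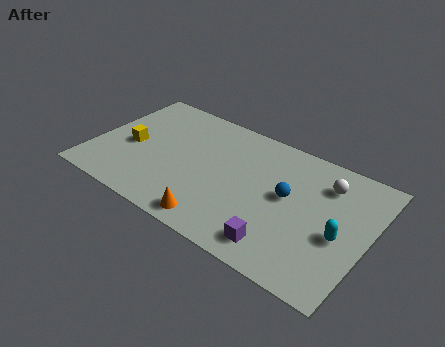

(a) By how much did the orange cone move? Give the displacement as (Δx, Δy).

(-1.0, -2.4)

The orange cone was at about (7.2, 3.3) and moved to about (6.2, 0.9).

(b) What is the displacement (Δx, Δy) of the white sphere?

(-1.2, 0.6)

The white sphere started near (11.7, 5.0) and ended near (10.5, 5.6).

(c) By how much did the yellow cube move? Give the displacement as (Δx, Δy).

(-1.4, -1.9)

The yellow cube was at about (3.1, 5.2) and moved to about (1.7, 3.3).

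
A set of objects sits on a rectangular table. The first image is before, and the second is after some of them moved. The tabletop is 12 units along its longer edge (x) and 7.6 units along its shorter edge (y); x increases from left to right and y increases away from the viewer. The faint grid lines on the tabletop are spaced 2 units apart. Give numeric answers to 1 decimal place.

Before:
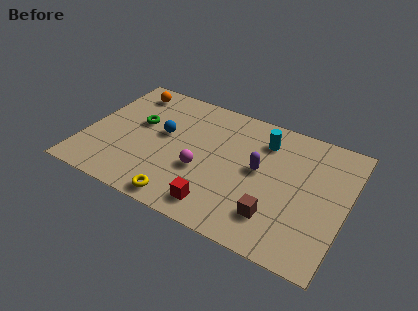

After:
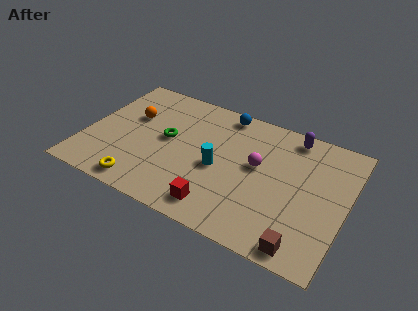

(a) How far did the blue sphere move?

3.5

From (3.5, 4.3) to (6.0, 6.8), the blue sphere covered √(2.5² + 2.5²) ≈ 3.5 units.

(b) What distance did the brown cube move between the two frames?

1.7

The brown cube was near (9.0, 1.8) before and (10.4, 0.8) after, so it travelled √(1.4² + 1.0²) ≈ 1.7 units.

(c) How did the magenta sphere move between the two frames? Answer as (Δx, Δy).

(2.4, 1.4)

The magenta sphere started near (5.5, 2.9) and ended near (7.9, 4.3).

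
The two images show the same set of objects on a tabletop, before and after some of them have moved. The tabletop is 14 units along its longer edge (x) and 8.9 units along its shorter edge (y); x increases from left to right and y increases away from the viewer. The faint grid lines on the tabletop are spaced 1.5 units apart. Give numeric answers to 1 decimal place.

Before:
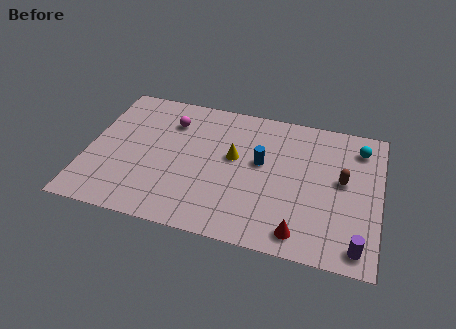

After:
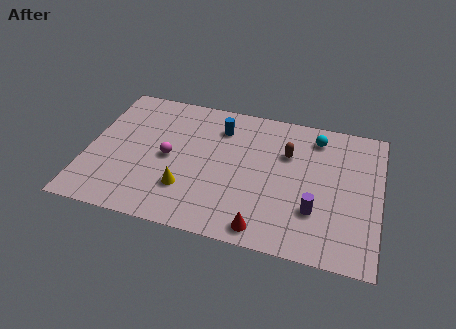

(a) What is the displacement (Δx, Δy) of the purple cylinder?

(-2.1, 1.6)

From the two frames, the purple cylinder sits at roughly (13.1, 1.1) before and (11.0, 2.7) after.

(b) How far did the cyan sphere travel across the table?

2.1

The cyan sphere was near (12.9, 7.2) before and (10.8, 7.4) after, so it travelled √(2.1² + 0.2²) ≈ 2.1 units.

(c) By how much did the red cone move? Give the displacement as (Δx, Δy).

(-1.7, -0.2)

The red cone was at about (10.4, 1.2) and moved to about (8.7, 1.0).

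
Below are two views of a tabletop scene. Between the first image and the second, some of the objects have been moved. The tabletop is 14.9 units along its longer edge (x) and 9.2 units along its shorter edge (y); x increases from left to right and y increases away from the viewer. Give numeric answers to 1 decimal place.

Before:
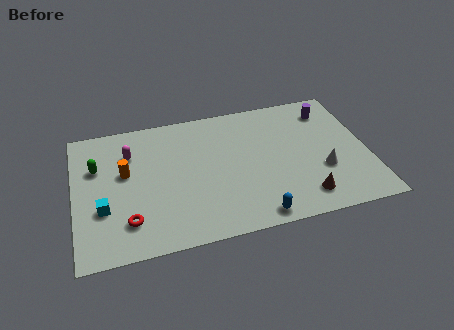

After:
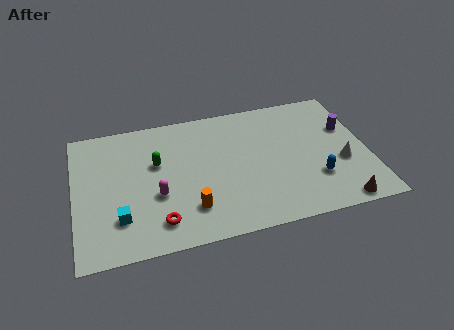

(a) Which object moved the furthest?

the orange cylinder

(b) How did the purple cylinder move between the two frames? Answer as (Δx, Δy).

(0.8, -1.5)

The purple cylinder was at about (13.2, 7.4) and moved to about (14.0, 5.9).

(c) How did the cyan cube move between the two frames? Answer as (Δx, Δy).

(0.8, -0.8)

The cyan cube was at about (1.4, 3.2) and moved to about (2.2, 2.4).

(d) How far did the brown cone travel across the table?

1.9

The brown cone was near (11.4, 1.6) before and (13.1, 0.8) after, so it travelled √(1.7² + 0.8²) ≈ 1.9 units.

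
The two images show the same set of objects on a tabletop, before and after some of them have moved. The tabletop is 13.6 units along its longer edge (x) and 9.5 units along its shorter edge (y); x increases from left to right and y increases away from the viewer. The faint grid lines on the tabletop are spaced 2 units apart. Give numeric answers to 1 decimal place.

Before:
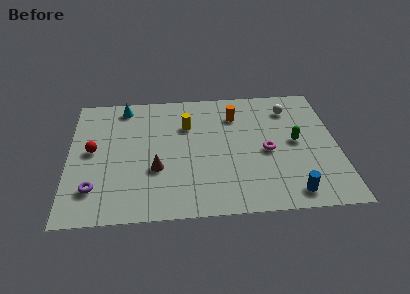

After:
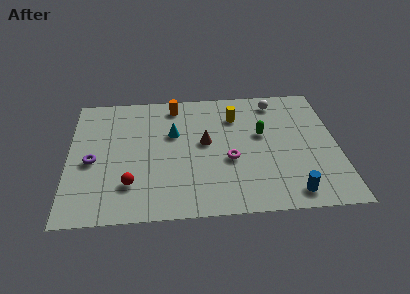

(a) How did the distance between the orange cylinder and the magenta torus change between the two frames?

+1.9

They were about 3.3 units apart before and 5.2 after — 1.9 units further apart.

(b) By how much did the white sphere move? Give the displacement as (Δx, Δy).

(-0.7, 0.6)

From the two frames, the white sphere sits at roughly (11.3, 7.5) before and (10.6, 8.1) after.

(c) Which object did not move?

the blue cylinder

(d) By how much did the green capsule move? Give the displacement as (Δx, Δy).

(-1.7, 0.7)

From the two frames, the green capsule sits at roughly (11.5, 4.9) before and (9.8, 5.6) after.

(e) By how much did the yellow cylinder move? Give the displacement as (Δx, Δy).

(2.5, 0.5)

The yellow cylinder was at about (6.0, 6.6) and moved to about (8.5, 7.1).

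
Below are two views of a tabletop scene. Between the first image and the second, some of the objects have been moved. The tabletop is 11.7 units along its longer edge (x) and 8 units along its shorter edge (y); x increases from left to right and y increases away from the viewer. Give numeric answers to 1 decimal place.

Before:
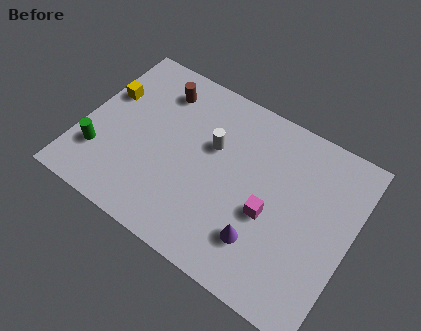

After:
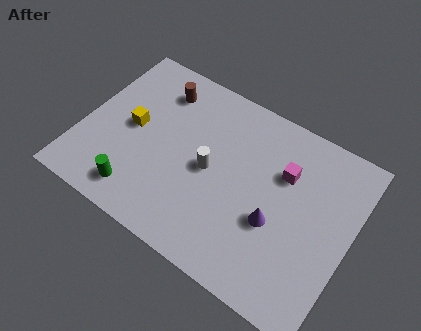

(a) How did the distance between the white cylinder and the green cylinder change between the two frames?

-1.6

The distance was about 5.3 in the first image and 3.7 in the second, so they moved 1.6 units closer together.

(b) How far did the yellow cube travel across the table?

1.6

The yellow cube was near (0.8, 5.1) before and (2.1, 4.1) after, so it travelled √(1.3² + 1.0²) ≈ 1.6 units.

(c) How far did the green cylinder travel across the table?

2.1

The green cylinder moved from about (1.0, 2.2) to (2.9, 1.3), a distance of √(1.9² + 0.9²) ≈ 2.1.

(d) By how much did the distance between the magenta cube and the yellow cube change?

-1.1

The distance was about 7.7 in the first image and 6.6 in the second, so they moved 1.1 units closer together.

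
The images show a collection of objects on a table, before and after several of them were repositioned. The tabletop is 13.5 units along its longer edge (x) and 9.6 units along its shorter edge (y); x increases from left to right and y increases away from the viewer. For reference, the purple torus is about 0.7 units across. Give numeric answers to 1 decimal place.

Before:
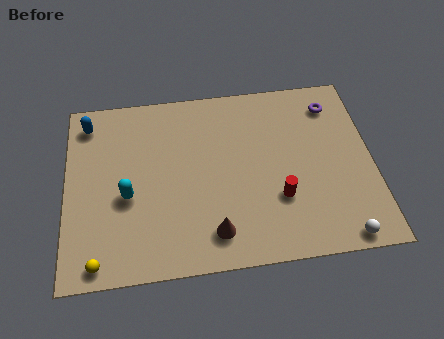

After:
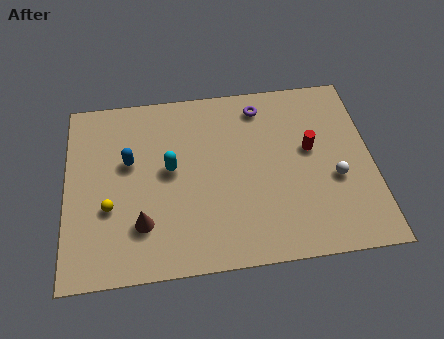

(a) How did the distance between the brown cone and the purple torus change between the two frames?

-0.4

Before: roughly 8.2 units apart; after: 7.8. That's 0.4 units closer together.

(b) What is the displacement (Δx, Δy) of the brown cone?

(-3.1, 0.8)

The brown cone started near (6.4, 1.7) and ended near (3.3, 2.5).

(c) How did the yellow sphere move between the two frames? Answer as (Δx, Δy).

(0.5, 2.6)

From the two frames, the yellow sphere sits at roughly (1.4, 0.9) before and (1.9, 3.5) after.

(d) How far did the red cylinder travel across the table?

2.8

From (9.3, 3.1) to (10.8, 5.5), the red cylinder covered √(1.5² + 2.4²) ≈ 2.8 units.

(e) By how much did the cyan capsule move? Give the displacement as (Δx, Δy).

(1.9, 1.2)

From the two frames, the cyan capsule sits at roughly (2.7, 4.0) before and (4.6, 5.2) after.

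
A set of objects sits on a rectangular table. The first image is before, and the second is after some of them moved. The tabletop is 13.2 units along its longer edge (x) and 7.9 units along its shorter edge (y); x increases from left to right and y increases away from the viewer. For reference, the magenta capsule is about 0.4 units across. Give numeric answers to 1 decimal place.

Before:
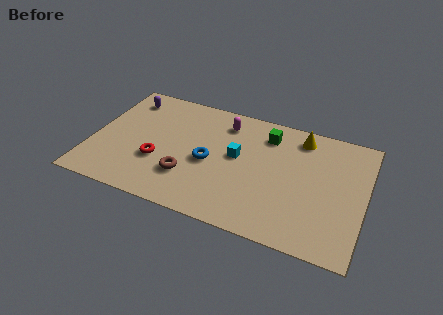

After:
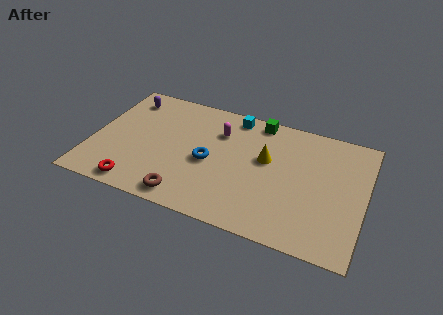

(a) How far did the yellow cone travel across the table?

2.5

From (9.9, 6.7) to (8.4, 4.7), the yellow cone covered √(1.5² + 2.0²) ≈ 2.5 units.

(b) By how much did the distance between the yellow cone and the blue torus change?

-2.3

They were about 5.2 units apart before and 2.9 after — 2.3 units closer together.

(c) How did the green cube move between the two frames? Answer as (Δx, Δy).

(-0.5, 0.8)

From the two frames, the green cube sits at roughly (8.3, 6.3) before and (7.8, 7.1) after.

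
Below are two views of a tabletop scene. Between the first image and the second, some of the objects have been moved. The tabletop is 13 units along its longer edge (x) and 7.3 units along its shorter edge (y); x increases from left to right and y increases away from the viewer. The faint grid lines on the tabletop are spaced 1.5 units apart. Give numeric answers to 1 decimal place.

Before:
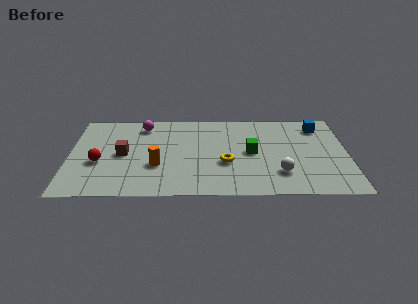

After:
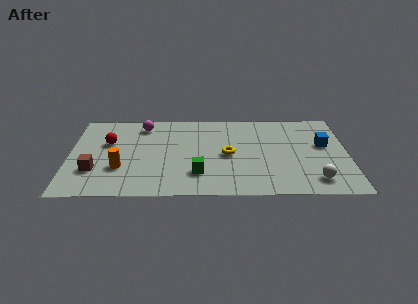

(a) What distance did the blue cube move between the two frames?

1.6

The blue cube was near (11.7, 5.9) before and (11.9, 4.3) after, so it travelled √(0.2² + 1.6²) ≈ 1.6 units.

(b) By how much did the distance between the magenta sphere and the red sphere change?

-1.6

The distance was about 3.8 in the first image and 2.2 in the second, so they moved 1.6 units closer together.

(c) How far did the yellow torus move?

0.7

The yellow torus moved from about (7.3, 2.8) to (7.4, 3.5), a distance of √(0.1² + 0.7²) ≈ 0.7.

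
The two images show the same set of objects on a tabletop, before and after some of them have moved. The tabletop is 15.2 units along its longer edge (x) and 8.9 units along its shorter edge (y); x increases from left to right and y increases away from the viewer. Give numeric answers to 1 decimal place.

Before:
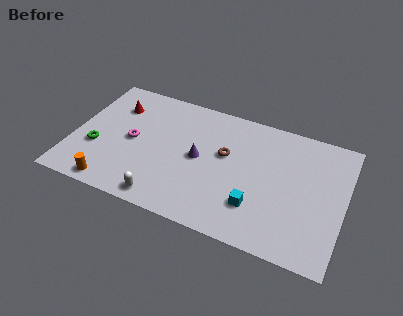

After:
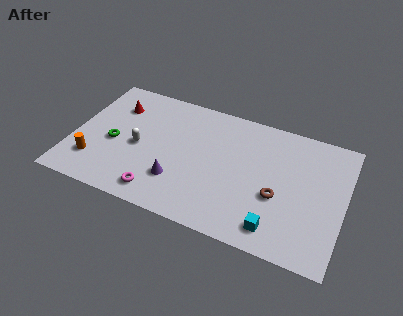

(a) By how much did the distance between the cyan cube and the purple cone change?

+1.7

The distance was about 4.0 in the first image and 5.7 in the second, so they moved 1.7 units further apart.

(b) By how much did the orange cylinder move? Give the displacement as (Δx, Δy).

(-1.2, 1.3)

The orange cylinder started near (2.6, 0.9) and ended near (1.4, 2.2).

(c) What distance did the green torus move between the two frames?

1.1

The green torus was near (1.4, 3.2) before and (2.3, 3.9) after, so it travelled √(0.9² + 0.7²) ≈ 1.1 units.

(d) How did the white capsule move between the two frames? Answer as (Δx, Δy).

(-1.8, 3.1)

The white capsule was at about (5.5, 1.0) and moved to about (3.7, 4.1).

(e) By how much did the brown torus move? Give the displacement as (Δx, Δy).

(3.1, -1.8)

The brown torus started near (8.5, 5.3) and ended near (11.6, 3.5).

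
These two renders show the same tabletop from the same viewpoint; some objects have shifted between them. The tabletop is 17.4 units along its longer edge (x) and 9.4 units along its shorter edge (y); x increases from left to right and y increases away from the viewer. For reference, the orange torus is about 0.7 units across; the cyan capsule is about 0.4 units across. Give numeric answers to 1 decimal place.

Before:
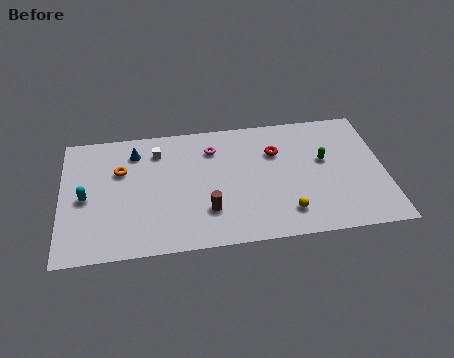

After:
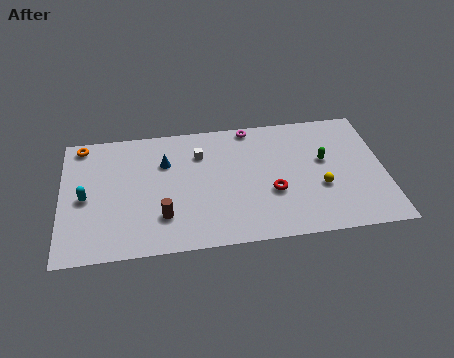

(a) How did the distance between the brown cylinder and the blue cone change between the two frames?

-2.2

They were about 6.2 units apart before and 4.0 after — 2.2 units closer together.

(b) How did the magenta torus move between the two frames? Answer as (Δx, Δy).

(2.1, 1.4)

The magenta torus started near (8.2, 7.2) and ended near (10.3, 8.6).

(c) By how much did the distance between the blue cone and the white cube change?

+0.7

They were about 1.2 units apart before and 1.9 after — 0.7 units further apart.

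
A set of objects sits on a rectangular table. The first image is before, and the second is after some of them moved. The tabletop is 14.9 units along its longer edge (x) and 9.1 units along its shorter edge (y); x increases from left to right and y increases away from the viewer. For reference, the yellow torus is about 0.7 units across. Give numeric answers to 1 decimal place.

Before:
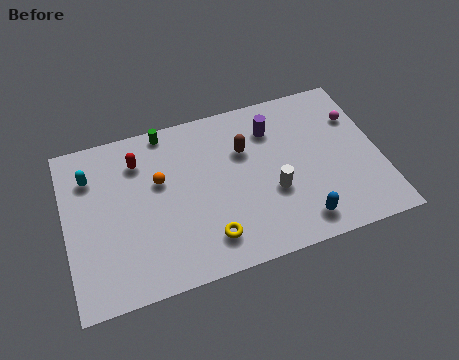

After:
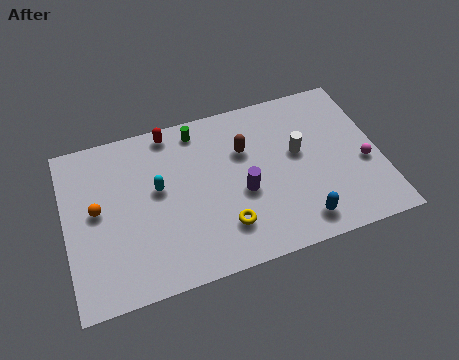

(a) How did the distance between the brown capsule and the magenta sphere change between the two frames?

+0.6

The distance was about 5.4 in the first image and 6.0 in the second, so they moved 0.6 units further apart.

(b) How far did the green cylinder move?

1.6

The green cylinder was near (5.0, 8.3) before and (6.5, 7.9) after, so it travelled √(1.5² + 0.4²) ≈ 1.6 units.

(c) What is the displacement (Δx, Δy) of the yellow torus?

(0.8, 0.4)

From the two frames, the yellow torus sits at roughly (6.5, 1.8) before and (7.3, 2.2) after.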